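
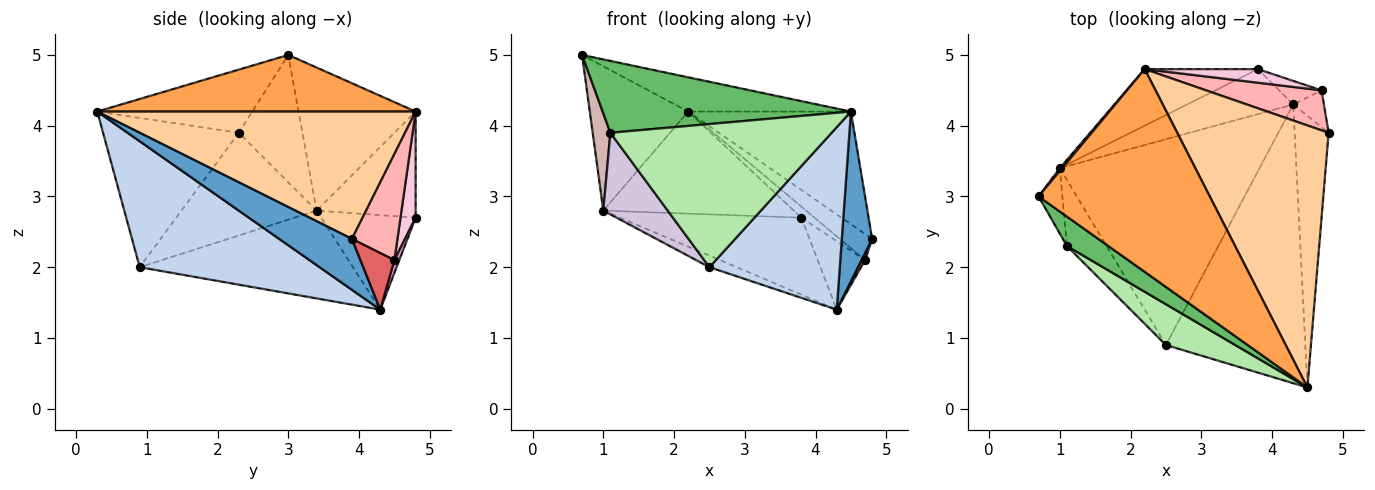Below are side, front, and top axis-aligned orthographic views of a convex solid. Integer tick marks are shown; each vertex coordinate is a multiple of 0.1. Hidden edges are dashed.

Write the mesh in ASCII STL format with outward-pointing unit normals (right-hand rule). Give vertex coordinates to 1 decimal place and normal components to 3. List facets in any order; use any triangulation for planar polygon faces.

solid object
 facet normal 0.786 -0.328 -0.524
  outer loop
   vertex 4.3 4.3 1.4
   vertex 4.8 3.9 2.4
   vertex 4.5 0.3 4.2
  endloop
 endfacet
 facet normal 0.603 -0.437 -0.667
  outer loop
   vertex 2.5 0.9 2.0
   vertex 4.3 4.3 1.4
   vertex 4.5 0.3 4.2
  endloop
 endfacet
 facet normal 0.310 0.158 0.937
  outer loop
   vertex 2.2 4.8 4.2
   vertex 0.7 3.0 5.0
   vertex 4.5 0.3 4.2
  endloop
 endfacet
 facet normal 0.611 0.313 0.727
  outer loop
   vertex 2.2 4.8 4.2
   vertex 4.5 0.3 4.2
   vertex 4.8 3.9 2.4
  endloop
 endfacet
 facet normal -0.500 -0.801 0.328
  outer loop
   vertex 1.1 2.3 3.9
   vertex 4.5 0.3 4.2
   vertex 0.7 3.0 5.0
  endloop
 endfacet
 facet normal -0.508 -0.828 0.236
  outer loop
   vertex 1.1 2.3 3.9
   vertex 2.5 0.9 2.0
   vertex 4.5 0.3 4.2
  endloop
 endfacet
 facet normal 0.876 -0.091 -0.474
  outer loop
   vertex 4.7 4.5 2.1
   vertex 4.8 3.9 2.4
   vertex 4.3 4.3 1.4
  endloop
 endfacet
 facet normal 0.610 0.433 0.664
  outer loop
   vertex 4.7 4.5 2.1
   vertex 2.2 4.8 4.2
   vertex 4.8 3.9 2.4
  endloop
 endfacet
 facet normal -0.402 0.051 -0.914
  outer loop
   vertex 1.0 3.4 2.8
   vertex 4.3 4.3 1.4
   vertex 2.5 0.9 2.0
  endloop
 endfacet
 facet normal -0.853 -0.406 -0.329
  outer loop
   vertex 1.0 3.4 2.8
   vertex 2.5 0.9 2.0
   vertex 1.1 2.3 3.9
  endloop
 endfacet
 facet normal -0.765 0.643 0.013
  outer loop
   vertex 1.0 3.4 2.8
   vertex 0.7 3.0 5.0
   vertex 2.2 4.8 4.2
  endloop
 endfacet
 facet normal -0.948 -0.263 -0.177
  outer loop
   vertex 1.0 3.4 2.8
   vertex 1.1 2.3 3.9
   vertex 0.7 3.0 5.0
  endloop
 endfacet
 facet normal 0.097 0.941 -0.324
  outer loop
   vertex 3.8 4.8 2.7
   vertex 4.7 4.5 2.1
   vertex 4.3 4.3 1.4
  endloop
 endfacet
 facet normal 0.588 0.510 0.628
  outer loop
   vertex 3.8 4.8 2.7
   vertex 2.2 4.8 4.2
   vertex 4.7 4.5 2.1
  endloop
 endfacet
 facet normal -0.410 0.787 -0.461
  outer loop
   vertex 3.8 4.8 2.7
   vertex 4.3 4.3 1.4
   vertex 1.0 3.4 2.8
  endloop
 endfacet
 facet normal -0.414 0.796 -0.441
  outer loop
   vertex 3.8 4.8 2.7
   vertex 1.0 3.4 2.8
   vertex 2.2 4.8 4.2
  endloop
 endfacet
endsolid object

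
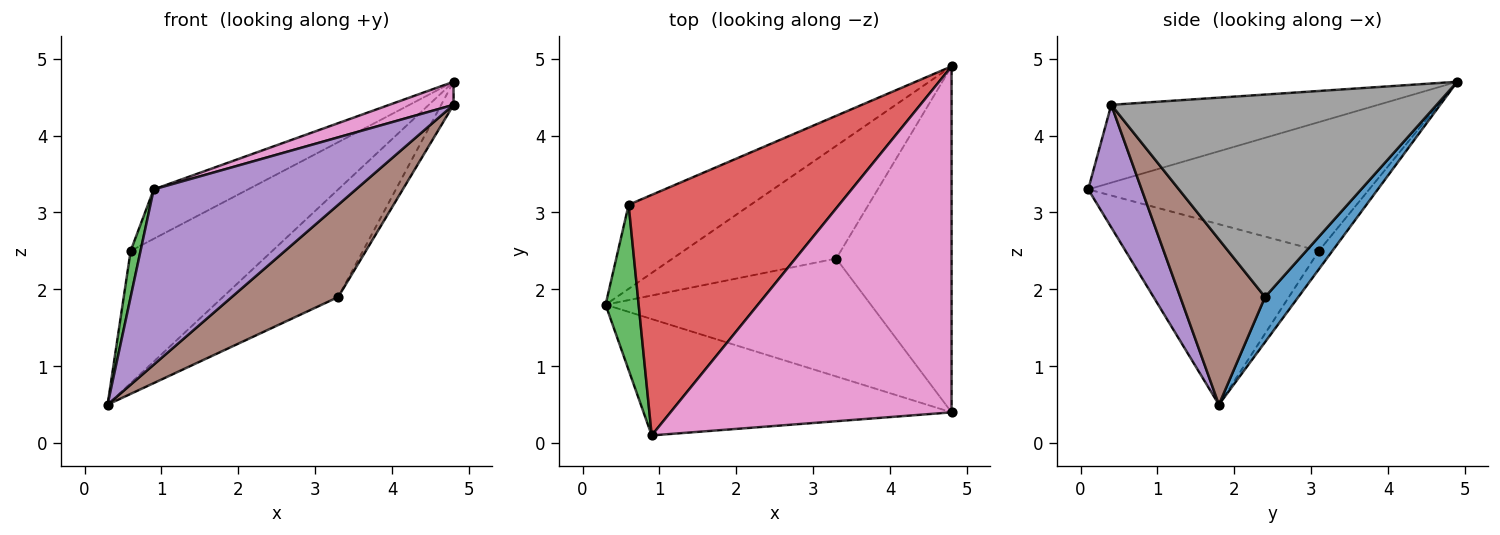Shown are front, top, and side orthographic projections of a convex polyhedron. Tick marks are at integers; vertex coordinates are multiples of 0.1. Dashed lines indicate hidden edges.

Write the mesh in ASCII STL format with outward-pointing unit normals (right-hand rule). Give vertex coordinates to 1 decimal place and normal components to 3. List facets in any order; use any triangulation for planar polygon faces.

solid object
 facet normal 0.196 0.677 -0.709
  outer loop
   vertex 3.3 2.4 1.9
   vertex 0.3 1.8 0.5
   vertex 4.8 4.9 4.7
  endloop
 endfacet
 facet normal -0.080 0.841 -0.535
  outer loop
   vertex 0.6 3.1 2.5
   vertex 4.8 4.9 4.7
   vertex 0.3 1.8 0.5
  endloop
 endfacet
 facet normal -0.982 -0.050 0.180
  outer loop
   vertex 0.6 3.1 2.5
   vertex 0.3 1.8 0.5
   vertex 0.9 0.1 3.3
  endloop
 endfacet
 facet normal -0.514 0.173 0.840
  outer loop
   vertex 0.6 3.1 2.5
   vertex 0.9 0.1 3.3
   vertex 4.8 4.9 4.7
  endloop
 endfacet
 facet normal 0.215 -0.814 -0.540
  outer loop
   vertex 4.8 0.4 4.4
   vertex 0.9 0.1 3.3
   vertex 0.3 1.8 0.5
  endloop
 endfacet
 facet normal 0.441 -0.553 -0.707
  outer loop
   vertex 4.8 0.4 4.4
   vertex 0.3 1.8 0.5
   vertex 3.3 2.4 1.9
  endloop
 endfacet
 facet normal -0.266 -0.064 0.962
  outer loop
   vertex 4.8 0.4 4.4
   vertex 4.8 4.9 4.7
   vertex 0.9 0.1 3.3
  endloop
 endfacet
 facet normal 0.868 0.033 -0.495
  outer loop
   vertex 4.8 0.4 4.4
   vertex 3.3 2.4 1.9
   vertex 4.8 4.9 4.7
  endloop
 endfacet
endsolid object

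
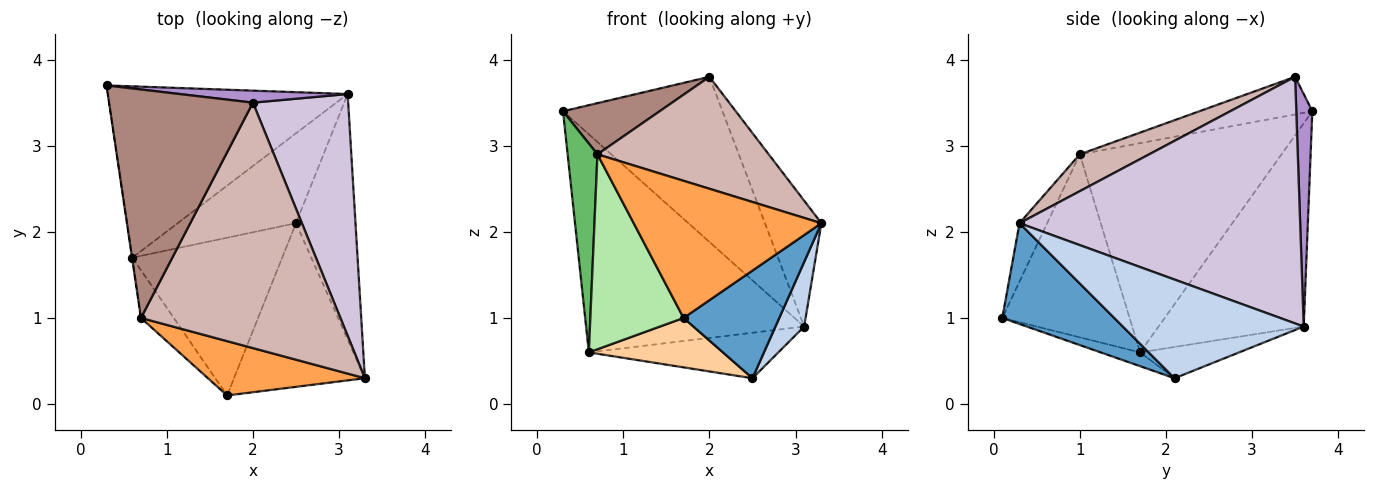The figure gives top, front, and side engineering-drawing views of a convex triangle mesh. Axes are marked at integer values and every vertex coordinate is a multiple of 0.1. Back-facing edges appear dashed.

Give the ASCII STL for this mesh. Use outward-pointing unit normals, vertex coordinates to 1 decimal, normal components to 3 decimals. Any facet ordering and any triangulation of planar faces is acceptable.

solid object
 facet normal 0.541 -0.462 -0.703
  outer loop
   vertex 2.5 2.1 0.3
   vertex 3.3 0.3 2.1
   vertex 1.7 0.1 1.0
  endloop
 endfacet
 facet normal 0.848 -0.135 -0.512
  outer loop
   vertex 3.1 3.6 0.9
   vertex 3.3 0.3 2.1
   vertex 2.5 2.1 0.3
  endloop
 endfacet
 facet normal -0.136 -0.921 0.365
  outer loop
   vertex 0.7 1.0 2.9
   vertex 1.7 0.1 1.0
   vertex 3.3 0.3 2.1
  endloop
 endfacet
 facet normal -0.087 -0.298 -0.951
  outer loop
   vertex 0.6 1.7 0.6
   vertex 2.5 2.1 0.3
   vertex 1.7 0.1 1.0
  endloop
 endfacet
 facet normal -0.989 -0.146 -0.002
  outer loop
   vertex 0.6 1.7 0.6
   vertex 0.7 1.0 2.9
   vertex 0.3 3.7 3.4
  endloop
 endfacet
 facet normal -0.798 -0.585 -0.143
  outer loop
   vertex 0.6 1.7 0.6
   vertex 1.7 0.1 1.0
   vertex 0.7 1.0 2.9
  endloop
 endfacet
 facet normal -0.464 0.697 -0.547
  outer loop
   vertex 0.6 1.7 0.6
   vertex 0.3 3.7 3.4
   vertex 3.1 3.6 0.9
  endloop
 endfacet
 facet normal -0.230 0.439 -0.869
  outer loop
   vertex 0.6 1.7 0.6
   vertex 3.1 3.6 0.9
   vertex 2.5 2.1 0.3
  endloop
 endfacet
 facet normal 0.100 0.992 0.072
  outer loop
   vertex 2.0 3.5 3.8
   vertex 3.1 3.6 0.9
   vertex 0.3 3.7 3.4
  endloop
 endfacet
 facet normal 0.917 0.184 0.354
  outer loop
   vertex 2.0 3.5 3.8
   vertex 3.3 0.3 2.1
   vertex 3.1 3.6 0.9
  endloop
 endfacet
 facet normal -0.247 -0.212 0.945
  outer loop
   vertex 2.0 3.5 3.8
   vertex 0.3 3.7 3.4
   vertex 0.7 1.0 2.9
  endloop
 endfacet
 facet normal 0.166 -0.409 0.897
  outer loop
   vertex 2.0 3.5 3.8
   vertex 0.7 1.0 2.9
   vertex 3.3 0.3 2.1
  endloop
 endfacet
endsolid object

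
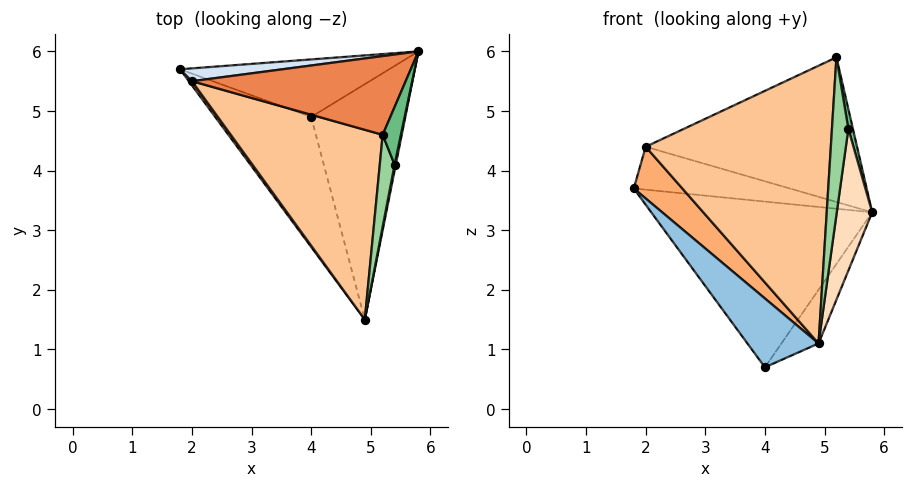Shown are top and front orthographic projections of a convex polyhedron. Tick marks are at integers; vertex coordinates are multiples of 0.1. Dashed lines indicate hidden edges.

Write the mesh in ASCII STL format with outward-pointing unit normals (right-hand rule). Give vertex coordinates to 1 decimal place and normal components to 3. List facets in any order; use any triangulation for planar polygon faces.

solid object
 facet normal -0.103 0.940 -0.326
  outer loop
   vertex 4.0 4.9 0.7
   vertex 1.8 5.7 3.7
   vertex 5.8 6.0 3.3
  endloop
 endfacet
 facet normal -0.809 -0.275 -0.520
  outer loop
   vertex 4.0 4.9 0.7
   vertex 4.9 1.5 1.1
   vertex 1.8 5.7 3.7
  endloop
 endfacet
 facet normal 0.786 0.137 -0.602
  outer loop
   vertex 4.0 4.9 0.7
   vertex 5.8 6.0 3.3
   vertex 4.9 1.5 1.1
  endloop
 endfacet
 facet normal -0.043 0.957 0.286
  outer loop
   vertex 2.0 5.5 4.4
   vertex 5.8 6.0 3.3
   vertex 1.8 5.7 3.7
  endloop
 endfacet
 facet normal 0.023 0.878 0.478
  outer loop
   vertex 2.0 5.5 4.4
   vertex 5.2 4.6 5.9
   vertex 5.8 6.0 3.3
  endloop
 endfacet
 facet normal -0.788 -0.613 0.050
  outer loop
   vertex 2.0 5.5 4.4
   vertex 1.8 5.7 3.7
   vertex 4.9 1.5 1.1
  endloop
 endfacet
 facet normal -0.445 -0.739 0.505
  outer loop
   vertex 2.0 5.5 4.4
   vertex 4.9 1.5 1.1
   vertex 5.2 4.6 5.9
  endloop
 endfacet
 facet normal 0.980 -0.200 0.008
  outer loop
   vertex 5.4 4.1 4.7
   vertex 4.9 1.5 1.1
   vertex 5.8 6.0 3.3
  endloop
 endfacet
 facet normal 0.979 -0.066 0.191
  outer loop
   vertex 5.4 4.1 4.7
   vertex 5.8 6.0 3.3
   vertex 5.2 4.6 5.9
  endloop
 endfacet
 facet normal 0.654 -0.654 0.381
  outer loop
   vertex 5.4 4.1 4.7
   vertex 5.2 4.6 5.9
   vertex 4.9 1.5 1.1
  endloop
 endfacet
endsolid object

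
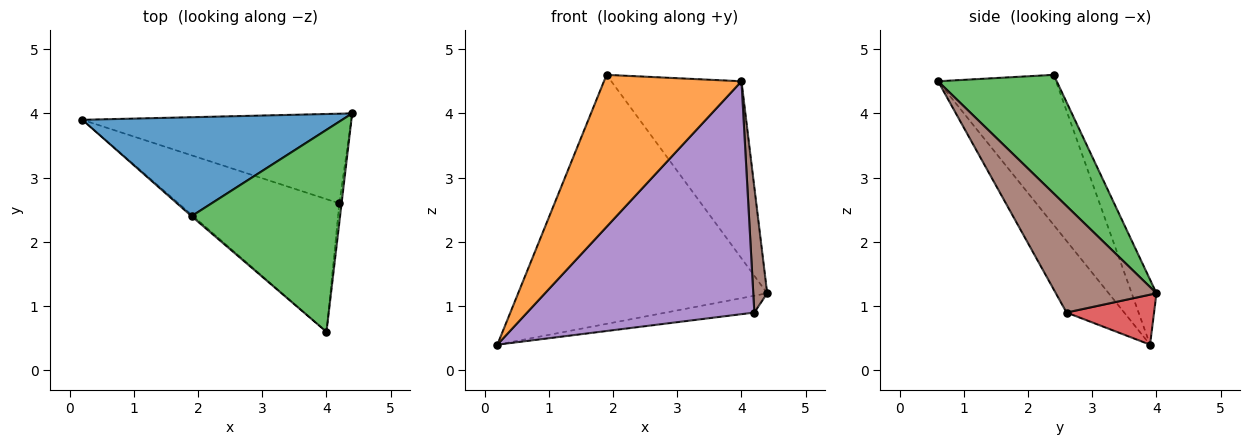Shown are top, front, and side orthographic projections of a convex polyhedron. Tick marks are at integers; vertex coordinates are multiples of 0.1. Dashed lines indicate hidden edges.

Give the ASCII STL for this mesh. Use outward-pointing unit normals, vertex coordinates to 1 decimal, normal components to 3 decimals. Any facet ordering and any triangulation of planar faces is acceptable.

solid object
 facet normal -0.092 0.925 0.368
  outer loop
   vertex 1.9 2.4 4.6
   vertex 4.4 4.0 1.2
   vertex 0.2 3.9 0.4
  endloop
 endfacet
 facet normal -0.651 -0.759 -0.008
  outer loop
   vertex 1.9 2.4 4.6
   vertex 0.2 3.9 0.4
   vertex 4.0 0.6 4.5
  endloop
 endfacet
 facet normal 0.515 0.565 0.645
  outer loop
   vertex 1.9 2.4 4.6
   vertex 4.0 0.6 4.5
   vertex 4.4 4.0 1.2
  endloop
 endfacet
 facet normal 0.180 0.181 -0.967
  outer loop
   vertex 4.2 2.6 0.9
   vertex 0.2 3.9 0.4
   vertex 4.4 4.0 1.2
  endloop
 endfacet
 facet normal -0.215 -0.849 -0.483
  outer loop
   vertex 4.2 2.6 0.9
   vertex 4.0 0.6 4.5
   vertex 0.2 3.9 0.4
  endloop
 endfacet
 facet normal 0.990 -0.137 -0.021
  outer loop
   vertex 4.2 2.6 0.9
   vertex 4.4 4.0 1.2
   vertex 4.0 0.6 4.5
  endloop
 endfacet
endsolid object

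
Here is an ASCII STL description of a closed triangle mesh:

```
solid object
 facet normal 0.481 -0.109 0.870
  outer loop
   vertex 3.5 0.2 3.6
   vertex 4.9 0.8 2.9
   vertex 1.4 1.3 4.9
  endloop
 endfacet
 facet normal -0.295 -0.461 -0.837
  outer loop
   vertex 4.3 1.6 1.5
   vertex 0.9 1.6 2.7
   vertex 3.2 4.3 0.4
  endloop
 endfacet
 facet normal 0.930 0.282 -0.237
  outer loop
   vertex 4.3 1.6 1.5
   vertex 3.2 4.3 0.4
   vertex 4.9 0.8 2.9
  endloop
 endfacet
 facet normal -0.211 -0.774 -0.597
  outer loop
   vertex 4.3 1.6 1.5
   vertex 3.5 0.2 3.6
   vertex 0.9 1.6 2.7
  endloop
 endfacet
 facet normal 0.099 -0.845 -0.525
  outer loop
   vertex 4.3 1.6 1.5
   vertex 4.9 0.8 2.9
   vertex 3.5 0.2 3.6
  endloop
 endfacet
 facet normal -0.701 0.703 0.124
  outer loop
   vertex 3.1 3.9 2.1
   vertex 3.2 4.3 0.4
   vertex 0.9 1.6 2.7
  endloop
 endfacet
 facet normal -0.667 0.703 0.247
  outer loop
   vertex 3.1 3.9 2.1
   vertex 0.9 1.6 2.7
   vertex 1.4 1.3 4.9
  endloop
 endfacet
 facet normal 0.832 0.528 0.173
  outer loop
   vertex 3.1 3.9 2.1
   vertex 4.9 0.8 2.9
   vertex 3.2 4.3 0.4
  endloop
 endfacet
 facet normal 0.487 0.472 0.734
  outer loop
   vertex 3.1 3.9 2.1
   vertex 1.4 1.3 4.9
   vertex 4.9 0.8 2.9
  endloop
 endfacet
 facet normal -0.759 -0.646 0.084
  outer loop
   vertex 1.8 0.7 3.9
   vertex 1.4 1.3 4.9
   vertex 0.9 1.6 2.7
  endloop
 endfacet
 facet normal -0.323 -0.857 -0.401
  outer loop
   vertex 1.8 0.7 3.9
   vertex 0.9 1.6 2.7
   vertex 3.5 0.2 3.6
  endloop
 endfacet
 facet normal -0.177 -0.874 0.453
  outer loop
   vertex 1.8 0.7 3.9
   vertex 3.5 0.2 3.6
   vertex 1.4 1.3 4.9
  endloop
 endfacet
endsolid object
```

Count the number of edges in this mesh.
18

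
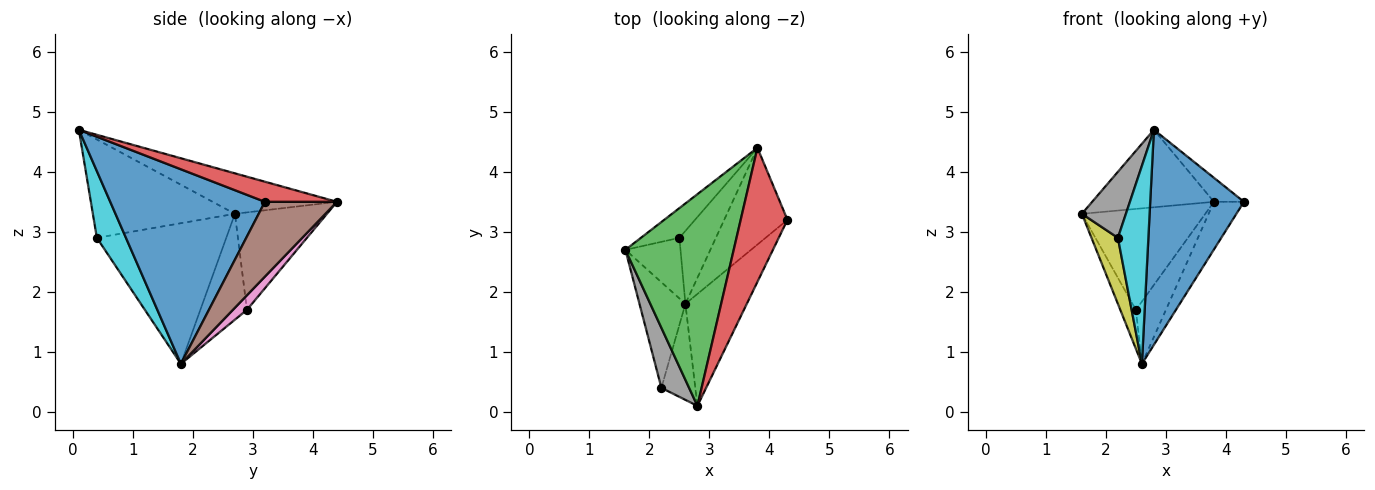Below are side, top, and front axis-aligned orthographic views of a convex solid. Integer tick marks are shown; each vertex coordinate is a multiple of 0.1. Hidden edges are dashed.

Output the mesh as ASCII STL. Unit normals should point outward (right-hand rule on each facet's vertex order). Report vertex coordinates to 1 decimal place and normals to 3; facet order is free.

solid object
 facet normal 0.826 -0.500 -0.260
  outer loop
   vertex 2.6 1.8 0.8
   vertex 4.3 3.2 3.5
   vertex 2.8 0.1 4.7
  endloop
 endfacet
 facet normal -0.850 0.285 -0.443
  outer loop
   vertex 2.5 2.9 1.7
   vertex 2.6 1.8 0.8
   vertex 1.6 2.7 3.3
  endloop
 endfacet
 facet normal -0.331 0.324 0.886
  outer loop
   vertex 3.8 4.4 3.5
   vertex 1.6 2.7 3.3
   vertex 2.8 0.1 4.7
  endloop
 endfacet
 facet normal 0.390 0.162 0.907
  outer loop
   vertex 3.8 4.4 3.5
   vertex 2.8 0.1 4.7
   vertex 4.3 3.2 3.5
  endloop
 endfacet
 facet normal -0.582 0.780 -0.230
  outer loop
   vertex 3.8 4.4 3.5
   vertex 2.5 2.9 1.7
   vertex 1.6 2.7 3.3
  endloop
 endfacet
 facet normal 0.728 0.303 -0.615
  outer loop
   vertex 3.8 4.4 3.5
   vertex 4.3 3.2 3.5
   vertex 2.6 1.8 0.8
  endloop
 endfacet
 facet normal 0.290 0.622 -0.728
  outer loop
   vertex 3.8 4.4 3.5
   vertex 2.6 1.8 0.8
   vertex 2.5 2.9 1.7
  endloop
 endfacet
 facet normal -0.922 -0.286 0.260
  outer loop
   vertex 2.2 0.4 2.9
   vertex 2.8 0.1 4.7
   vertex 1.6 2.7 3.3
  endloop
 endfacet
 facet normal -0.933 -0.190 -0.305
  outer loop
   vertex 2.2 0.4 2.9
   vertex 1.6 2.7 3.3
   vertex 2.6 1.8 0.8
  endloop
 endfacet
 facet normal 0.652 -0.683 -0.331
  outer loop
   vertex 2.2 0.4 2.9
   vertex 2.6 1.8 0.8
   vertex 2.8 0.1 4.7
  endloop
 endfacet
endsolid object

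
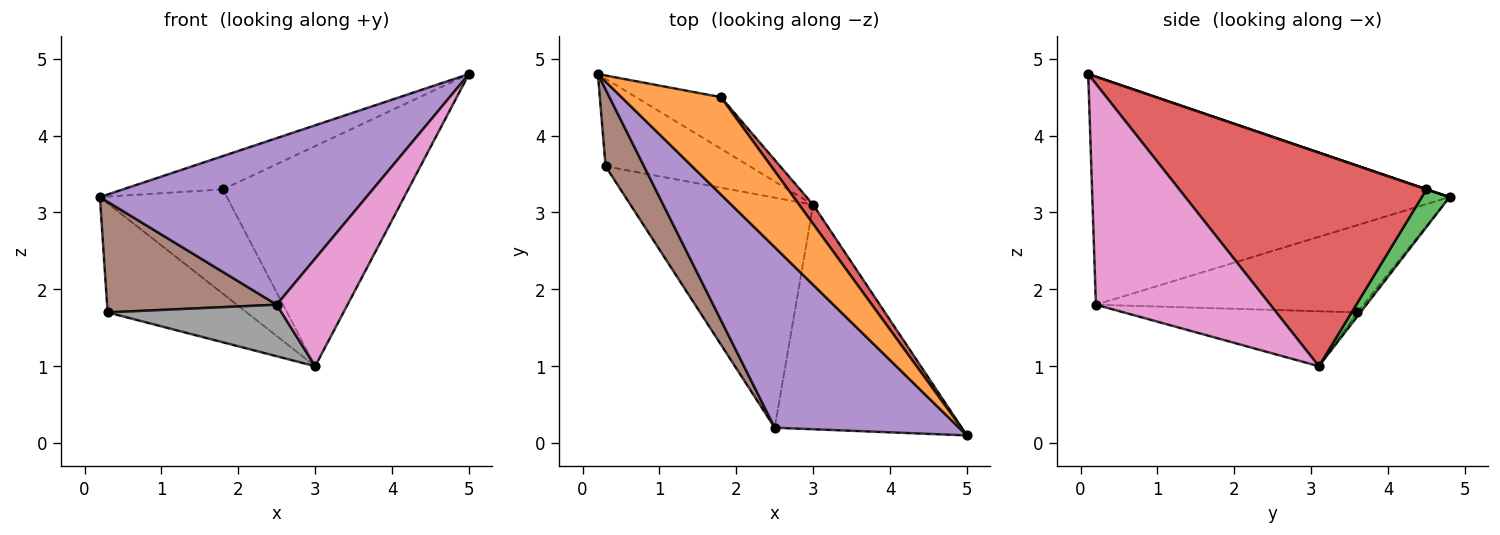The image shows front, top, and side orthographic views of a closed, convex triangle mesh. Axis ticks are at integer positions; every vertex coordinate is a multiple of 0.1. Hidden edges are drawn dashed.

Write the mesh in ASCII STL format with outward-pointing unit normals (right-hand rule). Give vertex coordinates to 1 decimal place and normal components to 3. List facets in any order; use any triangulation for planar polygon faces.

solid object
 facet normal -0.018 0.780 -0.625
  outer loop
   vertex 0.3 3.6 1.7
   vertex 0.2 4.8 3.2
   vertex 3.0 3.1 1.0
  endloop
 endfacet
 facet normal 0.002 0.324 0.946
  outer loop
   vertex 1.8 4.5 3.3
   vertex 0.2 4.8 3.2
   vertex 5.0 0.1 4.8
  endloop
 endfacet
 facet normal 0.192 0.880 -0.435
  outer loop
   vertex 1.8 4.5 3.3
   vertex 3.0 3.1 1.0
   vertex 0.2 4.8 3.2
  endloop
 endfacet
 facet normal 0.799 0.599 0.052
  outer loop
   vertex 1.8 4.5 3.3
   vertex 5.0 0.1 4.8
   vertex 3.0 3.1 1.0
  endloop
 endfacet
 facet normal -0.673 -0.502 0.544
  outer loop
   vertex 2.5 0.2 1.8
   vertex 5.0 0.1 4.8
   vertex 0.2 4.8 3.2
  endloop
 endfacet
 facet normal -0.792 -0.502 0.349
  outer loop
   vertex 2.5 0.2 1.8
   vertex 0.2 4.8 3.2
   vertex 0.3 3.6 1.7
  endloop
 endfacet
 facet normal 0.729 -0.296 -0.617
  outer loop
   vertex 2.5 0.2 1.8
   vertex 3.0 3.1 1.0
   vertex 5.0 0.1 4.8
  endloop
 endfacet
 facet normal -0.282 -0.210 -0.936
  outer loop
   vertex 2.5 0.2 1.8
   vertex 0.3 3.6 1.7
   vertex 3.0 3.1 1.0
  endloop
 endfacet
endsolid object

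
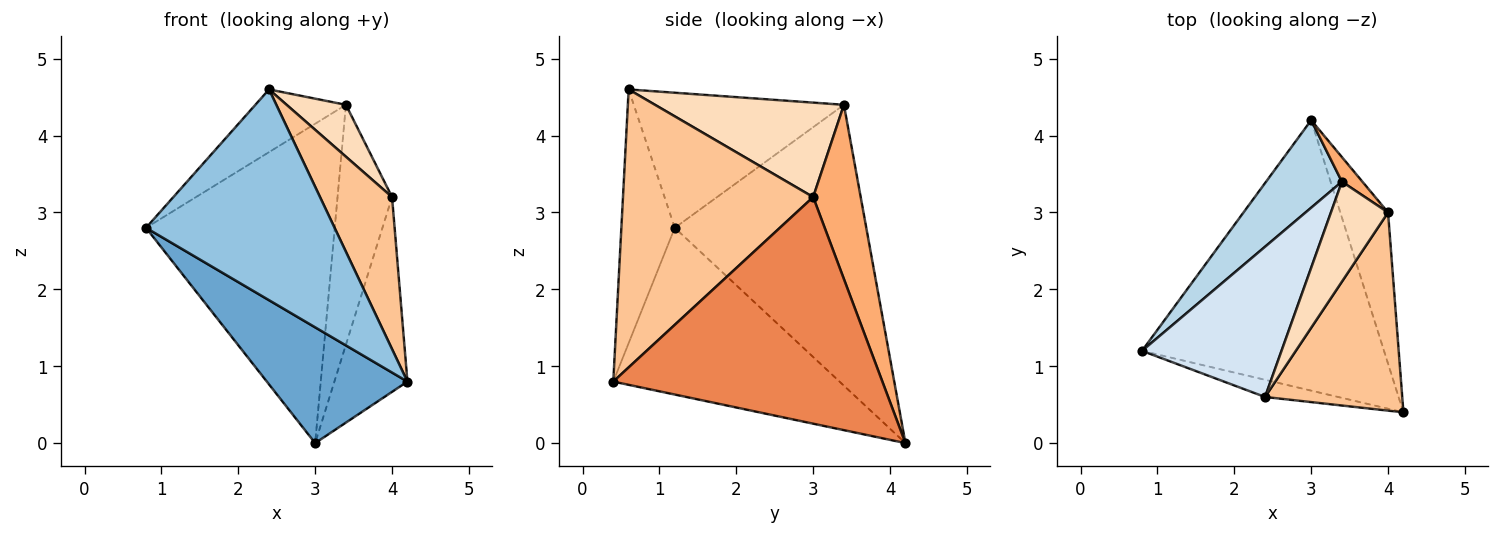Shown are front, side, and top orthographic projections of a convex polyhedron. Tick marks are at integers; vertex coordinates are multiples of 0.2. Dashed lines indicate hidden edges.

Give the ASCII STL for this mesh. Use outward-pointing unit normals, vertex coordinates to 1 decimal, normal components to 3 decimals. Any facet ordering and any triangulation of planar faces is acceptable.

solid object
 facet normal -0.535 -0.332 -0.777
  outer loop
   vertex 3.0 4.2 0.0
   vertex 4.2 0.4 0.8
   vertex 0.8 1.2 2.8
  endloop
 endfacet
 facet normal -0.272 -0.959 -0.078
  outer loop
   vertex 2.4 0.6 4.6
   vertex 0.8 1.2 2.8
   vertex 4.2 0.4 0.8
  endloop
 endfacet
 facet normal -0.699 0.689 0.189
  outer loop
   vertex 3.4 3.4 4.4
   vertex 3.0 4.2 0.0
   vertex 0.8 1.2 2.8
  endloop
 endfacet
 facet normal -0.666 0.287 0.688
  outer loop
   vertex 3.4 3.4 4.4
   vertex 0.8 1.2 2.8
   vertex 2.4 0.6 4.6
  endloop
 endfacet
 facet normal 0.946 0.257 -0.199
  outer loop
   vertex 4.0 3.0 3.2
   vertex 4.2 0.4 0.8
   vertex 3.0 4.2 0.0
  endloop
 endfacet
 facet normal 0.655 0.752 0.077
  outer loop
   vertex 4.0 3.0 3.2
   vertex 3.0 4.2 0.0
   vertex 3.4 3.4 4.4
  endloop
 endfacet
 facet normal 0.849 -0.322 0.419
  outer loop
   vertex 4.0 3.0 3.2
   vertex 2.4 0.6 4.6
   vertex 4.2 0.4 0.8
  endloop
 endfacet
 facet normal 0.826 -0.259 0.500
  outer loop
   vertex 4.0 3.0 3.2
   vertex 3.4 3.4 4.4
   vertex 2.4 0.6 4.6
  endloop
 endfacet
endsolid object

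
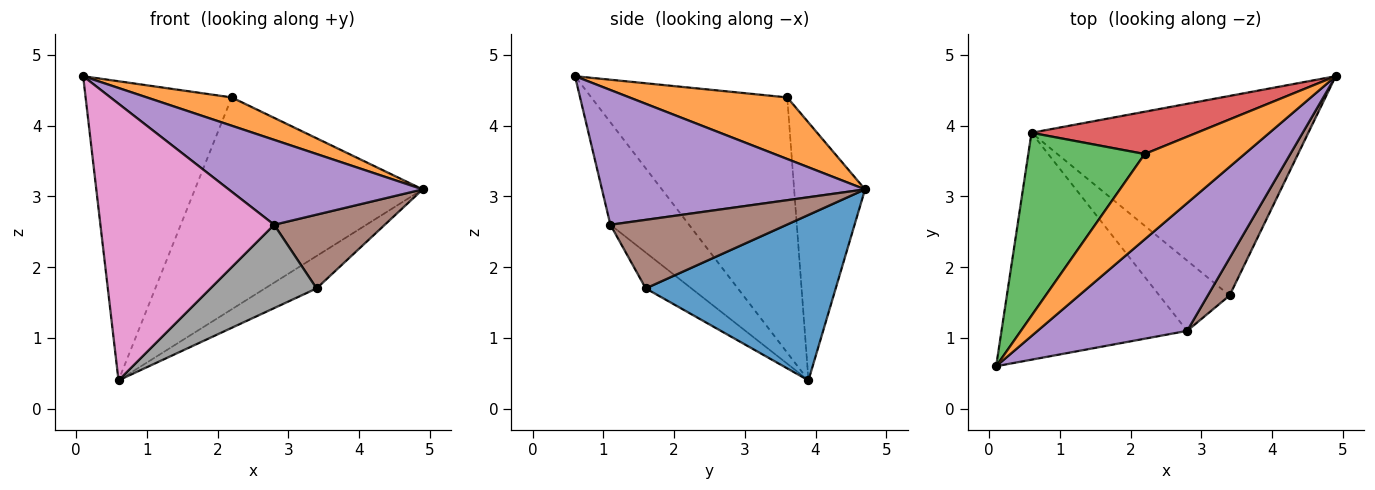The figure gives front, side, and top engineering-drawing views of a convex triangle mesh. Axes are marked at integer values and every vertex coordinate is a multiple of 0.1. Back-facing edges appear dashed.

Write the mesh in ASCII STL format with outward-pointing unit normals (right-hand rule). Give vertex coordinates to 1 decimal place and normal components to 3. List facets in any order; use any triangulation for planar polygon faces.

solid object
 facet normal 0.508 0.138 -0.850
  outer loop
   vertex 3.4 1.6 1.7
   vertex 0.6 3.9 0.4
   vertex 4.9 4.7 3.1
  endloop
 endfacet
 facet normal 0.505 -0.272 0.819
  outer loop
   vertex 2.2 3.6 4.4
   vertex 0.1 0.6 4.7
   vertex 4.9 4.7 3.1
  endloop
 endfacet
 facet normal -0.753 0.561 0.343
  outer loop
   vertex 2.2 3.6 4.4
   vertex 0.6 3.9 0.4
   vertex 0.1 0.6 4.7
  endloop
 endfacet
 facet normal -0.292 0.938 0.187
  outer loop
   vertex 2.2 3.6 4.4
   vertex 4.9 4.7 3.1
   vertex 0.6 3.9 0.4
  endloop
 endfacet
 facet normal 0.600 -0.443 0.666
  outer loop
   vertex 2.8 1.1 2.6
   vertex 4.9 4.7 3.1
   vertex 0.1 0.6 4.7
  endloop
 endfacet
 facet normal 0.818 -0.513 0.260
  outer loop
   vertex 2.8 1.1 2.6
   vertex 3.4 1.6 1.7
   vertex 4.9 4.7 3.1
  endloop
 endfacet
 facet normal -0.330 -0.730 -0.599
  outer loop
   vertex 2.8 1.1 2.6
   vertex 0.1 0.6 4.7
   vertex 0.6 3.9 0.4
  endloop
 endfacet
 facet normal -0.313 -0.726 -0.612
  outer loop
   vertex 2.8 1.1 2.6
   vertex 0.6 3.9 0.4
   vertex 3.4 1.6 1.7
  endloop
 endfacet
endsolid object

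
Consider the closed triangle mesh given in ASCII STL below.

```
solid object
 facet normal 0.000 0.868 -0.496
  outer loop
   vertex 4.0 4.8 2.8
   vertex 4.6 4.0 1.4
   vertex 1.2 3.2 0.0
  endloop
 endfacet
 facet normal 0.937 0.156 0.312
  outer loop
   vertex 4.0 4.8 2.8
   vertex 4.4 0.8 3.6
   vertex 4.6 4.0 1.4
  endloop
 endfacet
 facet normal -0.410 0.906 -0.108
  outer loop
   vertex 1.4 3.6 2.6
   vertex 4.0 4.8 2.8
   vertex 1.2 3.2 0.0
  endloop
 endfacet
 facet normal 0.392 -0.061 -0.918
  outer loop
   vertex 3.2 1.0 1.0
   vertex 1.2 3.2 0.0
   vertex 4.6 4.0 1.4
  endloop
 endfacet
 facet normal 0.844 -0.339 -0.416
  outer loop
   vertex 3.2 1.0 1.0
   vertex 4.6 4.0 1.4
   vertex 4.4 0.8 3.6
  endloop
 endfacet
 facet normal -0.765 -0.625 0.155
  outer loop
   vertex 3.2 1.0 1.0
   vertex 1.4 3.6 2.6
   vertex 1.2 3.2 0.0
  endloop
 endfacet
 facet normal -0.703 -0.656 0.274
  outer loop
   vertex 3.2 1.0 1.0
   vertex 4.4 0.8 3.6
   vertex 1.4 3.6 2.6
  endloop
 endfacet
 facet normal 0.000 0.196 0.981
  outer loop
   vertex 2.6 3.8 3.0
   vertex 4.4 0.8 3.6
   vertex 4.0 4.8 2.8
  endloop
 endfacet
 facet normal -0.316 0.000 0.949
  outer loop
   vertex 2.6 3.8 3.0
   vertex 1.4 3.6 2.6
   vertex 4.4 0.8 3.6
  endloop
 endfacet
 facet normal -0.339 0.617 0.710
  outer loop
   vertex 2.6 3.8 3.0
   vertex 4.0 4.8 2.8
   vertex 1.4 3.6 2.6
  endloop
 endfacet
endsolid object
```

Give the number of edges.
15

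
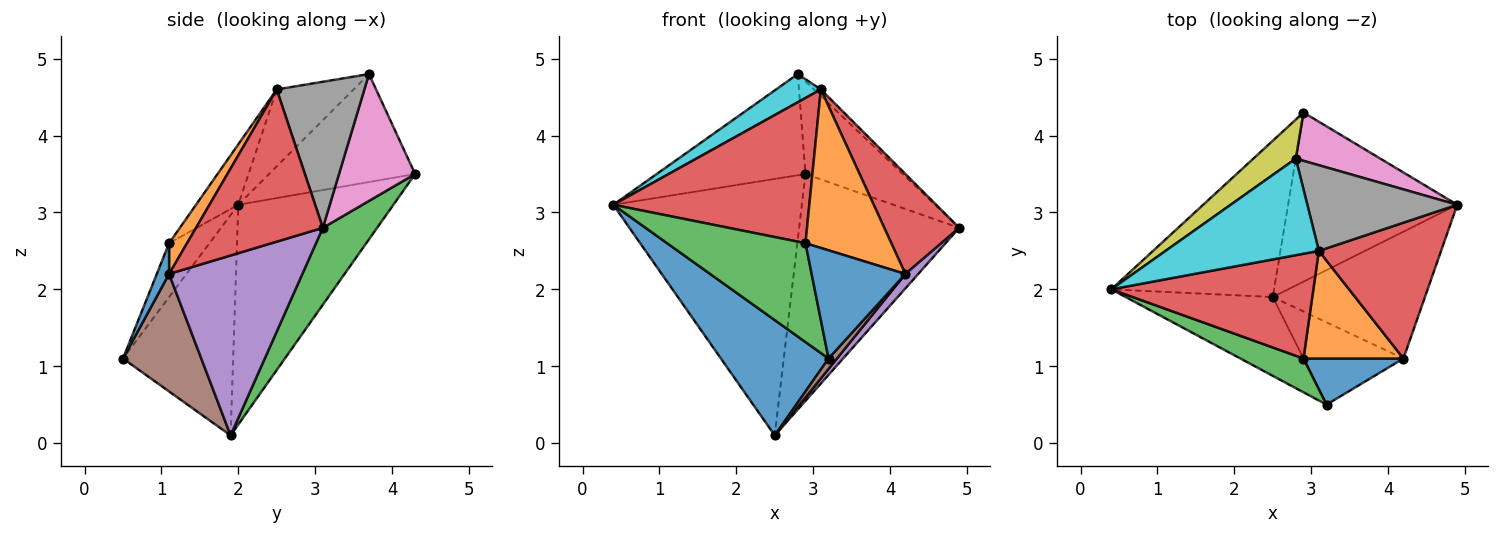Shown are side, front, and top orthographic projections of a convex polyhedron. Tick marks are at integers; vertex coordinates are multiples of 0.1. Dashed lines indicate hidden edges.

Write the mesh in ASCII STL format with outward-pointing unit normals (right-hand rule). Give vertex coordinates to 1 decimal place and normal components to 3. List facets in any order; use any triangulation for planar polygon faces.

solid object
 facet normal -0.646 -0.631 -0.431
  outer loop
   vertex 2.5 1.9 0.1
   vertex 3.2 0.5 1.1
   vertex 0.4 2.0 3.1
  endloop
 endfacet
 facet normal -0.575 0.699 -0.426
  outer loop
   vertex 2.9 4.3 3.5
   vertex 2.5 1.9 0.1
   vertex 0.4 2.0 3.1
  endloop
 endfacet
 facet normal 0.262 0.774 -0.577
  outer loop
   vertex 2.9 4.3 3.5
   vertex 4.9 3.1 2.8
   vertex 2.5 1.9 0.1
  endloop
 endfacet
 facet normal 0.708 -0.418 0.569
  outer loop
   vertex 4.2 1.1 2.2
   vertex 4.9 3.1 2.8
   vertex 3.1 2.5 4.6
  endloop
 endfacet
 facet normal 0.761 -0.073 -0.644
  outer loop
   vertex 4.2 1.1 2.2
   vertex 2.5 1.9 0.1
   vertex 4.9 3.1 2.8
  endloop
 endfacet
 facet normal 0.759 -0.082 -0.646
  outer loop
   vertex 4.2 1.1 2.2
   vertex 3.2 0.5 1.1
   vertex 2.5 1.9 0.1
  endloop
 endfacet
 facet normal 0.570 0.728 0.380
  outer loop
   vertex 2.8 3.7 4.8
   vertex 4.9 3.1 2.8
   vertex 2.9 4.3 3.5
  endloop
 endfacet
 facet normal 0.697 0.055 0.715
  outer loop
   vertex 2.8 3.7 4.8
   vertex 3.1 2.5 4.6
   vertex 4.9 3.1 2.8
  endloop
 endfacet
 facet normal -0.675 0.688 0.266
  outer loop
   vertex 2.8 3.7 4.8
   vertex 2.9 4.3 3.5
   vertex 0.4 2.0 3.1
  endloop
 endfacet
 facet normal -0.434 -0.253 0.865
  outer loop
   vertex 2.8 3.7 4.8
   vertex 0.4 2.0 3.1
   vertex 3.1 2.5 4.6
  endloop
 endfacet
 facet normal 0.120 -0.913 0.389
  outer loop
   vertex 2.9 1.1 2.6
   vertex 3.2 0.5 1.1
   vertex 4.2 1.1 2.2
  endloop
 endfacet
 facet normal 0.170 -0.815 0.554
  outer loop
   vertex 2.9 1.1 2.6
   vertex 4.2 1.1 2.2
   vertex 3.1 2.5 4.6
  endloop
 endfacet
 facet normal -0.266 -0.912 0.312
  outer loop
   vertex 2.9 1.1 2.6
   vertex 0.4 2.0 3.1
   vertex 3.2 0.5 1.1
  endloop
 endfacet
 facet normal -0.172 -0.799 0.576
  outer loop
   vertex 2.9 1.1 2.6
   vertex 3.1 2.5 4.6
   vertex 0.4 2.0 3.1
  endloop
 endfacet
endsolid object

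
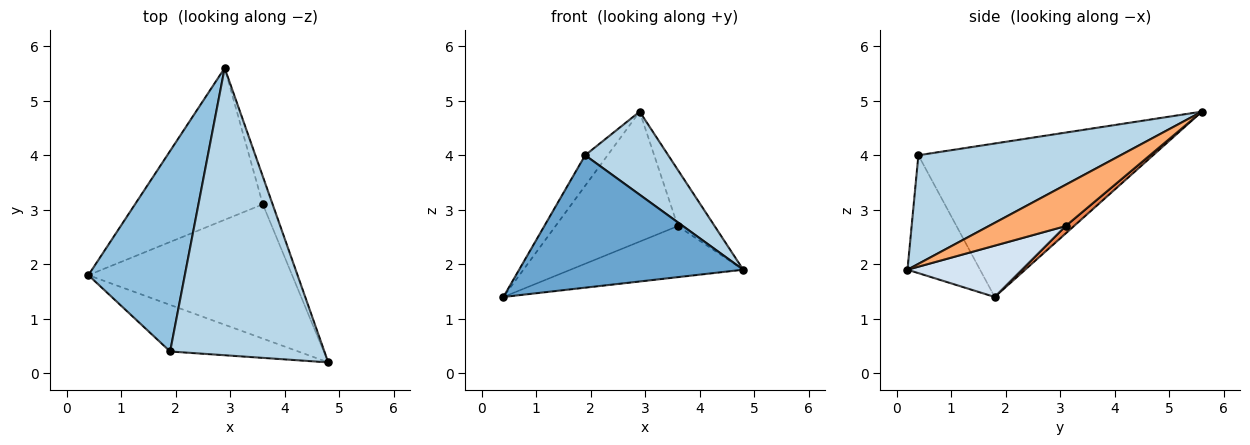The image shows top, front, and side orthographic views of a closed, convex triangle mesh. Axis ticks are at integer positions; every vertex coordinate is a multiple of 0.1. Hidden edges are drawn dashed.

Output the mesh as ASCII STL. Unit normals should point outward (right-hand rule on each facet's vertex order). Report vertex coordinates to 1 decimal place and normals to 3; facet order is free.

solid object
 facet normal -0.292 -0.902 -0.317
  outer loop
   vertex 1.9 0.4 4.0
   vertex 0.4 1.8 1.4
   vertex 4.8 0.2 1.9
  endloop
 endfacet
 facet normal -0.844 0.081 0.530
  outer loop
   vertex 1.9 0.4 4.0
   vertex 2.9 5.6 4.8
   vertex 0.4 1.8 1.4
  endloop
 endfacet
 facet normal 0.560 -0.230 0.796
  outer loop
   vertex 1.9 0.4 4.0
   vertex 4.8 0.2 1.9
   vertex 2.9 5.6 4.8
  endloop
 endfacet
 facet normal 0.229 0.346 -0.910
  outer loop
   vertex 3.6 3.1 2.7
   vertex 4.8 0.2 1.9
   vertex 0.4 1.8 1.4
  endloop
 endfacet
 facet normal 0.044 0.650 -0.759
  outer loop
   vertex 3.6 3.1 2.7
   vertex 0.4 1.8 1.4
   vertex 2.9 5.6 4.8
  endloop
 endfacet
 facet normal 0.882 0.423 -0.209
  outer loop
   vertex 3.6 3.1 2.7
   vertex 2.9 5.6 4.8
   vertex 4.8 0.2 1.9
  endloop
 endfacet
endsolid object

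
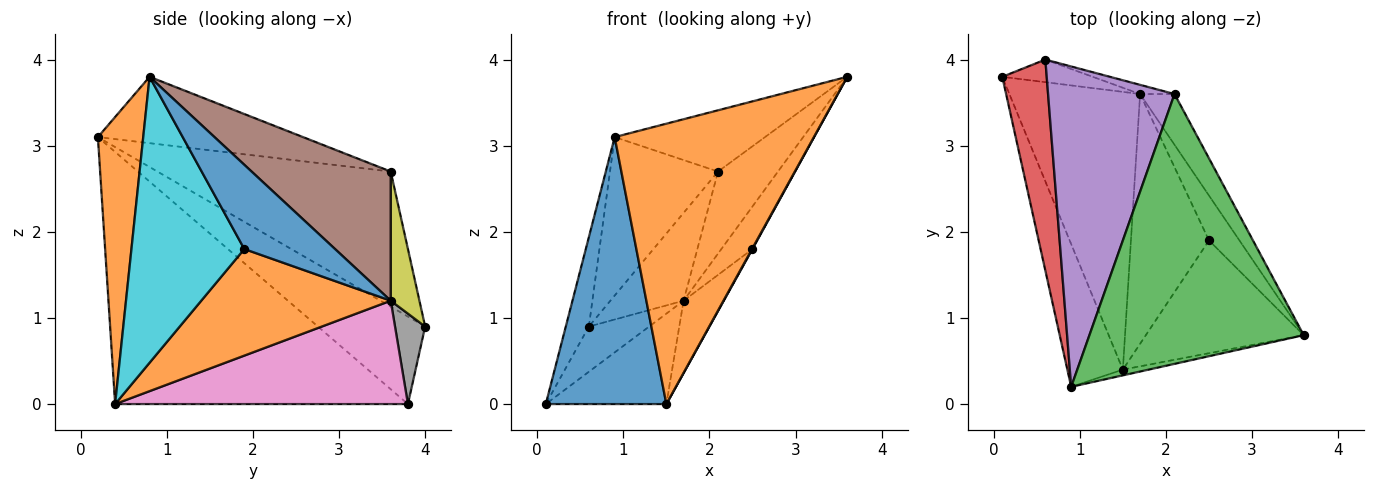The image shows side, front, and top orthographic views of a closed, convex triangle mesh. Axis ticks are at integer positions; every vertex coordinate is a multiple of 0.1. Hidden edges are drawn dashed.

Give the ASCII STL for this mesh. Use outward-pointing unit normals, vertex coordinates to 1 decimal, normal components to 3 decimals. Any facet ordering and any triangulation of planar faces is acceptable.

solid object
 facet normal -0.906 -0.373 -0.199
  outer loop
   vertex 1.5 0.4 0.0
   vertex 0.9 0.2 3.1
   vertex 0.1 3.8 0.0
  endloop
 endfacet
 facet normal 0.222 -0.975 -0.020
  outer loop
   vertex 1.5 0.4 0.0
   vertex 3.6 0.8 3.8
   vertex 0.9 0.2 3.1
  endloop
 endfacet
 facet normal -0.289 0.212 0.934
  outer loop
   vertex 2.1 3.6 2.7
   vertex 0.9 0.2 3.1
   vertex 3.6 0.8 3.8
  endloop
 endfacet
 facet normal -0.876 0.188 0.445
  outer loop
   vertex 0.6 4.0 0.9
   vertex 0.1 3.8 0.0
   vertex 0.9 0.2 3.1
  endloop
 endfacet
 facet normal -0.692 0.320 0.647
  outer loop
   vertex 0.6 4.0 0.9
   vertex 0.9 0.2 3.1
   vertex 2.1 3.6 2.7
  endloop
 endfacet
 facet normal 0.892 0.384 -0.238
  outer loop
   vertex 1.7 3.6 1.2
   vertex 2.1 3.6 2.7
   vertex 3.6 0.8 3.8
  endloop
 endfacet
 facet normal 0.601 0.247 -0.760
  outer loop
   vertex 1.7 3.6 1.2
   vertex 1.5 0.4 0.0
   vertex 0.1 3.8 0.0
  endloop
 endfacet
 facet normal 0.408 0.816 -0.408
  outer loop
   vertex 1.7 3.6 1.2
   vertex 0.1 3.8 0.0
   vertex 0.6 4.0 0.9
  endloop
 endfacet
 facet normal 0.363 0.927 -0.097
  outer loop
   vertex 1.7 3.6 1.2
   vertex 0.6 4.0 0.9
   vertex 2.1 3.6 2.7
  endloop
 endfacet
 facet normal 0.875 -0.004 -0.483
  outer loop
   vertex 2.5 1.9 1.8
   vertex 3.6 0.8 3.8
   vertex 1.5 0.4 0.0
  endloop
 endfacet
 facet normal 0.895 0.307 -0.323
  outer loop
   vertex 2.5 1.9 1.8
   vertex 1.7 3.6 1.2
   vertex 3.6 0.8 3.8
  endloop
 endfacet
 facet normal 0.795 0.169 -0.582
  outer loop
   vertex 2.5 1.9 1.8
   vertex 1.5 0.4 0.0
   vertex 1.7 3.6 1.2
  endloop
 endfacet
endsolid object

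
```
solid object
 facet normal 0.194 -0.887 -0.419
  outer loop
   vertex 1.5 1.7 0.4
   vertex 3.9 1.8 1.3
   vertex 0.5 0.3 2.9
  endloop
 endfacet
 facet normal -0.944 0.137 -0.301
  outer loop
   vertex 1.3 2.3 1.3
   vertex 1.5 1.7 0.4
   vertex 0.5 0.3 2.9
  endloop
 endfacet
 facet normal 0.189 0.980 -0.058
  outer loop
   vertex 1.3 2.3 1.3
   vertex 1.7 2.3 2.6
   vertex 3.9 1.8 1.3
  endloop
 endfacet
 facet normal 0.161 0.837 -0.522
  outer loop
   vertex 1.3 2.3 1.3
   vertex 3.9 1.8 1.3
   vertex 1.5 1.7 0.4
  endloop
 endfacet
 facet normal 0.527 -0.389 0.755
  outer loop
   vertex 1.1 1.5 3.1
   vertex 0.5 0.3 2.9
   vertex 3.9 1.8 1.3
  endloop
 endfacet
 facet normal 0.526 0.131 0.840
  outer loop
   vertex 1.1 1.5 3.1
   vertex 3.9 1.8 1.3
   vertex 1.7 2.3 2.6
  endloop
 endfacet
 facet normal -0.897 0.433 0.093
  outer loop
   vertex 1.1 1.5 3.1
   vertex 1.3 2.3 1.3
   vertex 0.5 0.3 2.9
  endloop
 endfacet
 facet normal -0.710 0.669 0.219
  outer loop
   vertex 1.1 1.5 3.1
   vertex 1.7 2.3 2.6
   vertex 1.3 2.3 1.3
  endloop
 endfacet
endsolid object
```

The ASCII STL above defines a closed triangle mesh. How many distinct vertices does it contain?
6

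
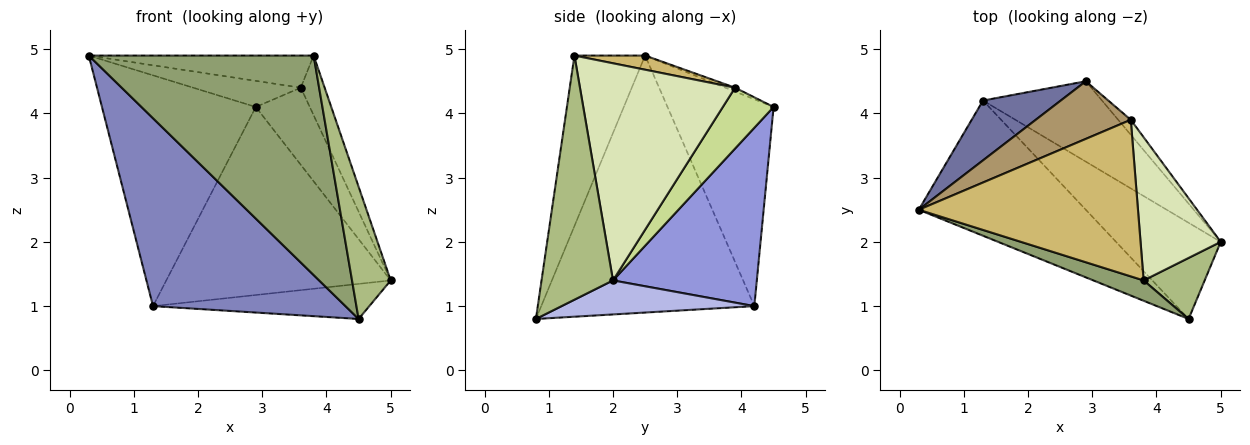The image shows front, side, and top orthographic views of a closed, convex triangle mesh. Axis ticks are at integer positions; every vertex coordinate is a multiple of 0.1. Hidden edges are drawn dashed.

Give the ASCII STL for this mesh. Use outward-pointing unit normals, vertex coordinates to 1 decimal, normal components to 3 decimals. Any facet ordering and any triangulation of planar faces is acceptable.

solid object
 facet normal -0.555 0.805 0.209
  outer loop
   vertex 1.3 4.2 1.0
   vertex 0.3 2.5 4.9
   vertex 2.9 4.5 4.1
  endloop
 endfacet
 facet normal -0.668 -0.604 -0.435
  outer loop
   vertex 1.3 4.2 1.0
   vertex 4.5 0.8 0.8
   vertex 0.3 2.5 4.9
  endloop
 endfacet
 facet normal 0.508 0.792 -0.339
  outer loop
   vertex 1.3 4.2 1.0
   vertex 2.9 4.5 4.1
   vertex 5.0 2.0 1.4
  endloop
 endfacet
 facet normal 0.292 0.328 -0.899
  outer loop
   vertex 1.3 4.2 1.0
   vertex 5.0 2.0 1.4
   vertex 4.5 0.8 0.8
  endloop
 endfacet
 facet normal -0.299 -0.950 0.088
  outer loop
   vertex 3.8 1.4 4.9
   vertex 0.3 2.5 4.9
   vertex 4.5 0.8 0.8
  endloop
 endfacet
 facet normal 0.859 -0.465 0.215
  outer loop
   vertex 3.8 1.4 4.9
   vertex 4.5 0.8 0.8
   vertex 5.0 2.0 1.4
  endloop
 endfacet
 facet normal 0.678 0.721 -0.140
  outer loop
   vertex 3.6 3.9 4.4
   vertex 5.0 2.0 1.4
   vertex 2.9 4.5 4.1
  endloop
 endfacet
 facet normal 0.928 0.143 0.343
  outer loop
   vertex 3.6 3.9 4.4
   vertex 3.8 1.4 4.9
   vertex 5.0 2.0 1.4
  endloop
 endfacet
 facet normal -0.037 0.412 0.910
  outer loop
   vertex 3.6 3.9 4.4
   vertex 2.9 4.5 4.1
   vertex 0.3 2.5 4.9
  endloop
 endfacet
 facet normal 0.063 0.201 0.978
  outer loop
   vertex 3.6 3.9 4.4
   vertex 0.3 2.5 4.9
   vertex 3.8 1.4 4.9
  endloop
 endfacet
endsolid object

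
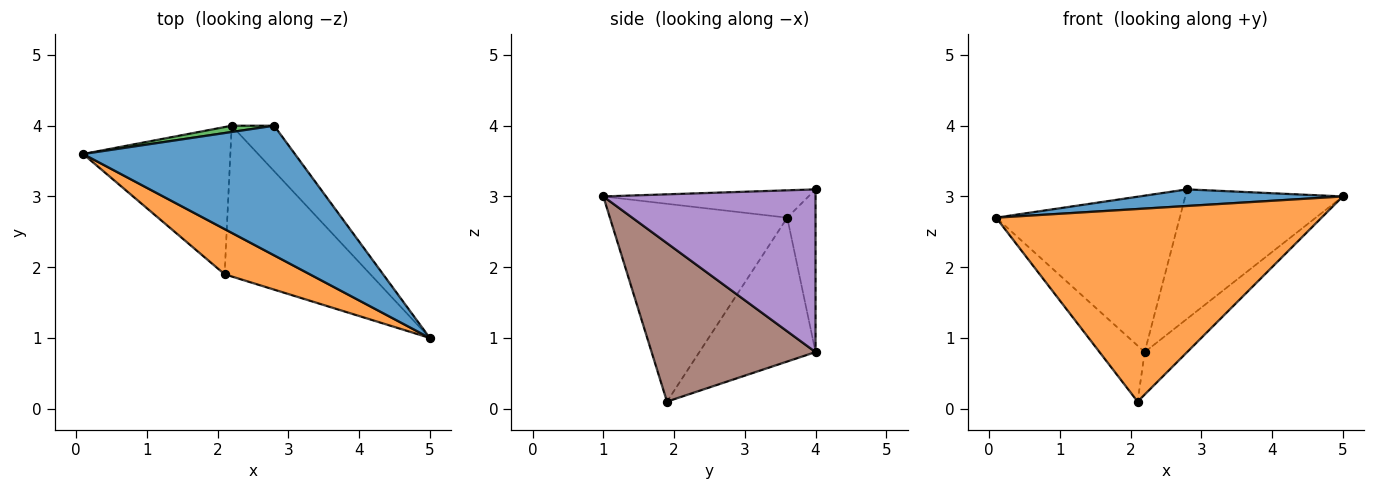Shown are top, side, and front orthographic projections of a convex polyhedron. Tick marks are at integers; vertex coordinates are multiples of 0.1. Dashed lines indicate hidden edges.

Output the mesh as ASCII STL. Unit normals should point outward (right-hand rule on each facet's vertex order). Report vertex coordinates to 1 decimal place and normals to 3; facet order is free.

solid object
 facet normal -0.127 -0.126 0.984
  outer loop
   vertex 2.8 4.0 3.1
   vertex 0.1 3.6 2.7
   vertex 5.0 1.0 3.0
  endloop
 endfacet
 facet normal -0.469 -0.860 0.202
  outer loop
   vertex 2.1 1.9 0.1
   vertex 5.0 1.0 3.0
   vertex 0.1 3.6 2.7
  endloop
 endfacet
 facet normal -0.152 0.988 0.040
  outer loop
   vertex 2.2 4.0 0.8
   vertex 0.1 3.6 2.7
   vertex 2.8 4.0 3.1
  endloop
 endfacet
 facet normal -0.674 0.262 -0.690
  outer loop
   vertex 2.2 4.0 0.8
   vertex 2.1 1.9 0.1
   vertex 0.1 3.6 2.7
  endloop
 endfacet
 facet normal 0.786 0.583 -0.205
  outer loop
   vertex 2.2 4.0 0.8
   vertex 2.8 4.0 3.1
   vertex 5.0 1.0 3.0
  endloop
 endfacet
 facet normal 0.723 0.187 -0.665
  outer loop
   vertex 2.2 4.0 0.8
   vertex 5.0 1.0 3.0
   vertex 2.1 1.9 0.1
  endloop
 endfacet
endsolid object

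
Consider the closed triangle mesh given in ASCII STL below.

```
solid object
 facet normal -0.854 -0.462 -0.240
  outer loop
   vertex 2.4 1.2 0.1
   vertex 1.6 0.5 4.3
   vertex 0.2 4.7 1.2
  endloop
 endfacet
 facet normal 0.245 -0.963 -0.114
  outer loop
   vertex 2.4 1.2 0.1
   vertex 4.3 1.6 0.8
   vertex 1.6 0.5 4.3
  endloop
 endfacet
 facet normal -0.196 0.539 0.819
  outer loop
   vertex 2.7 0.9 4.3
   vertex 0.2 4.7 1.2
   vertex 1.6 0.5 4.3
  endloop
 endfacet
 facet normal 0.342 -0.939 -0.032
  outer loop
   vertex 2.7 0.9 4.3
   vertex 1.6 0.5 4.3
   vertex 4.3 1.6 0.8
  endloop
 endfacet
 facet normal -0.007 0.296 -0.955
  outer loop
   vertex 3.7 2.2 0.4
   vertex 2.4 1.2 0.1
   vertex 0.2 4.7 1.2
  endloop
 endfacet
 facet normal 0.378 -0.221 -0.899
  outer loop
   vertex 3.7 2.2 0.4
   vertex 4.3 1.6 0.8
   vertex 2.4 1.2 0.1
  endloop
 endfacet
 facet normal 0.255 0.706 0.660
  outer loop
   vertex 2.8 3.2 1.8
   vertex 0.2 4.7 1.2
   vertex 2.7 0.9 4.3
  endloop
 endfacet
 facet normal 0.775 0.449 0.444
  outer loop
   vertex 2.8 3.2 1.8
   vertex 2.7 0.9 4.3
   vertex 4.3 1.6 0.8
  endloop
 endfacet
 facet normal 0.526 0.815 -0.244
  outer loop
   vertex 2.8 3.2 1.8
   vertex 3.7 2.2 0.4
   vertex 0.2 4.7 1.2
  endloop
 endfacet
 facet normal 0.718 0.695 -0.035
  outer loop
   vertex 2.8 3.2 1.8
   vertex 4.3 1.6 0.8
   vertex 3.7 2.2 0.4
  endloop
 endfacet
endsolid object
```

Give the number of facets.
10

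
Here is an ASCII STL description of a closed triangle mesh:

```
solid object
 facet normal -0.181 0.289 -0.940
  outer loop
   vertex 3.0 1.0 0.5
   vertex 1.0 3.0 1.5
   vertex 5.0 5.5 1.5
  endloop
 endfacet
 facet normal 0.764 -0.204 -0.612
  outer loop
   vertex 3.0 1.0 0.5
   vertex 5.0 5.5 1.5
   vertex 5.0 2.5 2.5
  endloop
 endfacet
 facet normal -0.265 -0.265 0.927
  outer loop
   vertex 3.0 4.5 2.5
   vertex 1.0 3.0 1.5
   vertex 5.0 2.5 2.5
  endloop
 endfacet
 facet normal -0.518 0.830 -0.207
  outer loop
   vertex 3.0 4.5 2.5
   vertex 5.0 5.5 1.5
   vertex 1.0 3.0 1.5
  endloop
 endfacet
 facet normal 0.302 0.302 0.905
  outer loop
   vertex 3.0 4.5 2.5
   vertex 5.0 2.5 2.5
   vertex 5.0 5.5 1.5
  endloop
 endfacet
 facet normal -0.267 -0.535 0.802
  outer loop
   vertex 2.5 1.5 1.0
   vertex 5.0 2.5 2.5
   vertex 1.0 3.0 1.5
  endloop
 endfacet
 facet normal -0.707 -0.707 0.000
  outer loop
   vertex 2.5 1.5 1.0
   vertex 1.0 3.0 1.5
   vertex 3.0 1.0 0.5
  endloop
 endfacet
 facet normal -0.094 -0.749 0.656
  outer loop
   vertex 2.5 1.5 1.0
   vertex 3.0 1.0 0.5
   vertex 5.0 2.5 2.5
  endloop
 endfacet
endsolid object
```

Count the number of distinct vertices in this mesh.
6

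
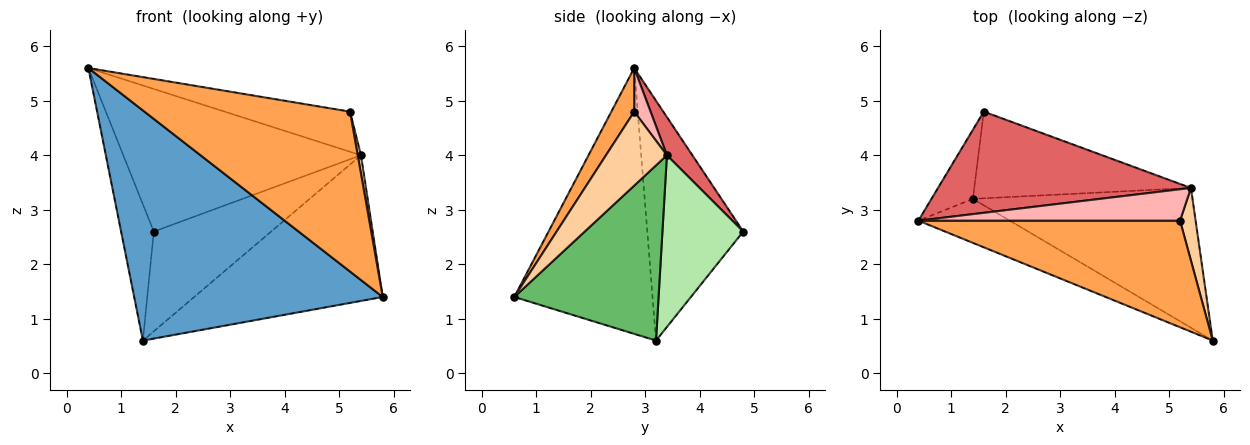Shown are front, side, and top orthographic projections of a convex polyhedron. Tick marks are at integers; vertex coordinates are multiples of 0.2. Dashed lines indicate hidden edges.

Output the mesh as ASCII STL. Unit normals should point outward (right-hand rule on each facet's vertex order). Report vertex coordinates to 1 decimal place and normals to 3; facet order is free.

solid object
 facet normal -0.479 -0.862 -0.165
  outer loop
   vertex 1.4 3.2 0.6
   vertex 5.8 0.6 1.4
   vertex 0.4 2.8 5.6
  endloop
 endfacet
 facet normal -0.934 0.318 -0.161
  outer loop
   vertex 1.4 3.2 0.6
   vertex 0.4 2.8 5.6
   vertex 1.6 4.8 2.6
  endloop
 endfacet
 facet normal 0.092 -0.829 0.552
  outer loop
   vertex 5.2 2.8 4.8
   vertex 0.4 2.8 5.6
   vertex 5.8 0.6 1.4
  endloop
 endfacet
 facet normal 0.977 -0.051 0.206
  outer loop
   vertex 5.4 3.4 4.0
   vertex 5.2 2.8 4.8
   vertex 5.8 0.6 1.4
  endloop
 endfacet
 facet normal 0.483 0.632 -0.606
  outer loop
   vertex 5.4 3.4 4.0
   vertex 5.8 0.6 1.4
   vertex 1.4 3.2 0.6
  endloop
 endfacet
 facet normal 0.461 0.670 -0.582
  outer loop
   vertex 5.4 3.4 4.0
   vertex 1.4 3.2 0.6
   vertex 1.6 4.8 2.6
  endloop
 endfacet
 facet normal 0.087 0.812 0.576
  outer loop
   vertex 5.4 3.4 4.0
   vertex 1.6 4.8 2.6
   vertex 0.4 2.8 5.6
  endloop
 endfacet
 facet normal 0.102 0.783 0.613
  outer loop
   vertex 5.4 3.4 4.0
   vertex 0.4 2.8 5.6
   vertex 5.2 2.8 4.8
  endloop
 endfacet
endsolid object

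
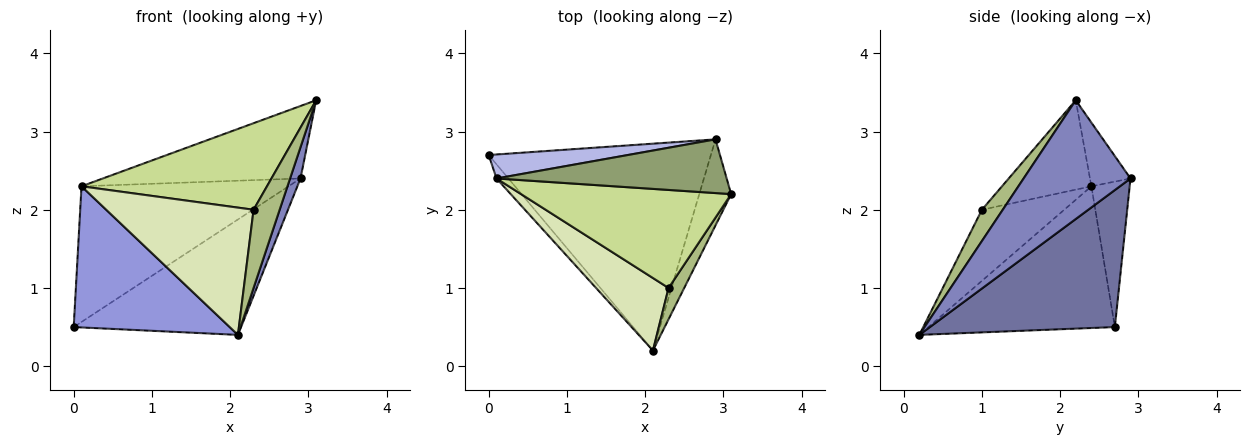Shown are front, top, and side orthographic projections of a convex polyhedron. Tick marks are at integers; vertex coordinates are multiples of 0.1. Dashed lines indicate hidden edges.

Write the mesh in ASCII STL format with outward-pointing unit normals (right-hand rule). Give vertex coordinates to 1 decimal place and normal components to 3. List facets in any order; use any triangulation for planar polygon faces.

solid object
 facet normal 0.474 0.429 -0.769
  outer loop
   vertex 2.9 2.9 2.4
   vertex 2.1 0.2 0.4
   vertex 0.0 2.7 0.5
  endloop
 endfacet
 facet normal 0.962 -0.094 -0.258
  outer loop
   vertex 2.9 2.9 2.4
   vertex 3.1 2.2 3.4
   vertex 2.1 0.2 0.4
  endloop
 endfacet
 facet normal -0.765 -0.640 -0.064
  outer loop
   vertex 0.1 2.4 2.3
   vertex 0.0 2.7 0.5
   vertex 2.1 0.2 0.4
  endloop
 endfacet
 facet normal -0.179 0.969 0.171
  outer loop
   vertex 0.1 2.4 2.3
   vertex 2.9 2.9 2.4
   vertex 0.0 2.7 0.5
  endloop
 endfacet
 facet normal -0.163 0.793 0.587
  outer loop
   vertex 0.1 2.4 2.3
   vertex 3.1 2.2 3.4
   vertex 2.9 2.9 2.4
  endloop
 endfacet
 facet normal 0.596 -0.745 0.298
  outer loop
   vertex 2.3 1.0 2.0
   vertex 2.1 0.2 0.4
   vertex 3.1 2.2 3.4
  endloop
 endfacet
 facet normal -0.304 -0.631 0.714
  outer loop
   vertex 2.3 1.0 2.0
   vertex 3.1 2.2 3.4
   vertex 0.1 2.4 2.3
  endloop
 endfacet
 facet normal -0.437 -0.782 0.445
  outer loop
   vertex 2.3 1.0 2.0
   vertex 0.1 2.4 2.3
   vertex 2.1 0.2 0.4
  endloop
 endfacet
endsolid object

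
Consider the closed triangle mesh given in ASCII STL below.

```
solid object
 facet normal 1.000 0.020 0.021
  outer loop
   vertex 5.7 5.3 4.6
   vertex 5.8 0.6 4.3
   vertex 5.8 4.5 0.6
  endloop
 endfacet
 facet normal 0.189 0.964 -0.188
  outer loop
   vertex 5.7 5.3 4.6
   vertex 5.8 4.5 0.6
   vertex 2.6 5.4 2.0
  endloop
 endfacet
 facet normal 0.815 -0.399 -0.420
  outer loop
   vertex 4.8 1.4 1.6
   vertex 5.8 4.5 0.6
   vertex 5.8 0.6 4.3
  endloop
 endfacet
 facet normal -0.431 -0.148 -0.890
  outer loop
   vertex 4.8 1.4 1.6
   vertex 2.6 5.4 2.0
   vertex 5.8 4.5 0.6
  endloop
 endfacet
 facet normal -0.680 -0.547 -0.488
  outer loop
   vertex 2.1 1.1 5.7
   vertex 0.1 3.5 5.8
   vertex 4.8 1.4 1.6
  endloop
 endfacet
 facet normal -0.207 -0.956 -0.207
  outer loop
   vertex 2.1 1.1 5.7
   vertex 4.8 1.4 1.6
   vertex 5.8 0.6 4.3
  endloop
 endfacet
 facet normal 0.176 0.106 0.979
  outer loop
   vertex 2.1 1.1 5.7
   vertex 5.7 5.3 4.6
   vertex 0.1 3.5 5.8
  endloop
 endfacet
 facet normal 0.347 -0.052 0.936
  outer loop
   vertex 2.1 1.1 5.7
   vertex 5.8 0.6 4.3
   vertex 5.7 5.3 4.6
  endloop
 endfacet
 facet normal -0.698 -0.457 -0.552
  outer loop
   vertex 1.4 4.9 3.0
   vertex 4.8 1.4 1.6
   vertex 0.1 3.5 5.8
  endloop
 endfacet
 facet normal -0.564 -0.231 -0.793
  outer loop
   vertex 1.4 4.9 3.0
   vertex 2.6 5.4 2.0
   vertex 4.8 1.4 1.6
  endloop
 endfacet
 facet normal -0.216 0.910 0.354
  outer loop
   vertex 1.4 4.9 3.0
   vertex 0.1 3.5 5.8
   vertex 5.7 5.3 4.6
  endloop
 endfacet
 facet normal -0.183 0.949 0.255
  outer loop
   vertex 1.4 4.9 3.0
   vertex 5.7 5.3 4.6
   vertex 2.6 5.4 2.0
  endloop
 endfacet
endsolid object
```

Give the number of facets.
12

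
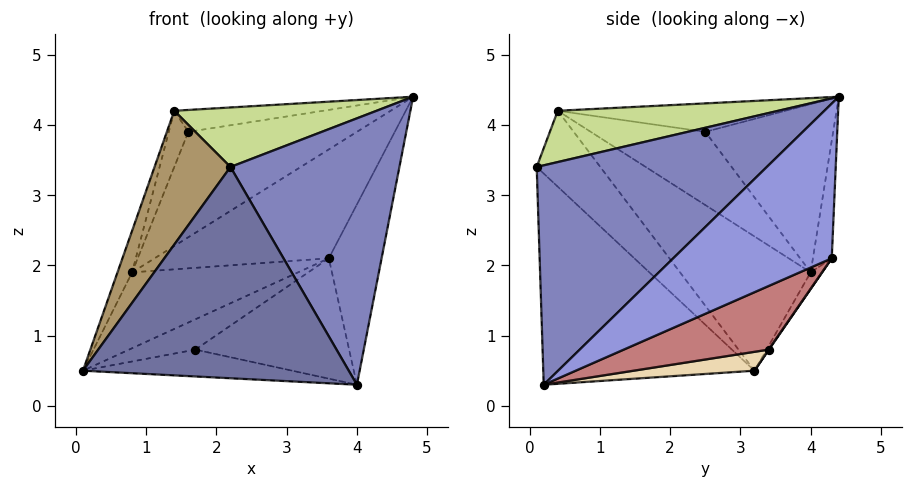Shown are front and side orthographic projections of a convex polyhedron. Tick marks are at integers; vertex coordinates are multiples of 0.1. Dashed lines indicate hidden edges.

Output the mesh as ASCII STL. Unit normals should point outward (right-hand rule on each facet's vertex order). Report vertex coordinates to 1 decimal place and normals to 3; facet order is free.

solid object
 facet normal -0.580 -0.730 -0.360
  outer loop
   vertex 2.2 0.1 3.4
   vertex 0.1 3.2 0.5
   vertex 4.0 0.2 0.3
  endloop
 endfacet
 facet normal 0.735 -0.540 0.410
  outer loop
   vertex 2.2 0.1 3.4
   vertex 4.0 0.2 0.3
   vertex 4.8 4.4 4.4
  endloop
 endfacet
 facet normal 0.846 0.282 -0.453
  outer loop
   vertex 3.6 4.3 2.1
   vertex 4.8 4.4 4.4
   vertex 4.0 0.2 0.3
  endloop
 endfacet
 facet normal -0.463 0.610 0.643
  outer loop
   vertex 0.8 4.0 1.9
   vertex 1.6 2.5 3.9
   vertex 4.8 4.4 4.4
  endloop
 endfacet
 facet normal -0.060 0.879 -0.472
  outer loop
   vertex 0.8 4.0 1.9
   vertex 3.6 4.3 2.1
   vertex 0.1 3.2 0.5
  endloop
 endfacet
 facet normal -0.107 0.994 0.013
  outer loop
   vertex 0.8 4.0 1.9
   vertex 4.8 4.4 4.4
   vertex 3.6 4.3 2.1
  endloop
 endfacet
 facet normal 0.524 -0.480 0.704
  outer loop
   vertex 1.4 0.4 4.2
   vertex 2.2 0.1 3.4
   vertex 4.8 4.4 4.4
  endloop
 endfacet
 facet normal -0.244 0.160 0.956
  outer loop
   vertex 1.4 0.4 4.2
   vertex 4.8 4.4 4.4
   vertex 1.6 2.5 3.9
  endloop
 endfacet
 facet normal -0.605 -0.723 -0.334
  outer loop
   vertex 1.4 0.4 4.2
   vertex 0.1 3.2 0.5
   vertex 2.2 0.1 3.4
  endloop
 endfacet
 facet normal -0.912 0.102 0.398
  outer loop
   vertex 1.4 0.4 4.2
   vertex 0.8 4.0 1.9
   vertex 0.1 3.2 0.5
  endloop
 endfacet
 facet normal -0.874 0.149 0.462
  outer loop
   vertex 1.4 0.4 4.2
   vertex 1.6 2.5 3.9
   vertex 0.8 4.0 1.9
  endloop
 endfacet
 facet normal 0.147 0.255 -0.956
  outer loop
   vertex 1.7 3.4 0.8
   vertex 4.0 0.2 0.3
   vertex 0.1 3.2 0.5
  endloop
 endfacet
 facet normal 0.005 0.818 -0.575
  outer loop
   vertex 1.7 3.4 0.8
   vertex 0.1 3.2 0.5
   vertex 3.6 4.3 2.1
  endloop
 endfacet
 facet normal 0.379 0.403 -0.833
  outer loop
   vertex 1.7 3.4 0.8
   vertex 3.6 4.3 2.1
   vertex 4.0 0.2 0.3
  endloop
 endfacet
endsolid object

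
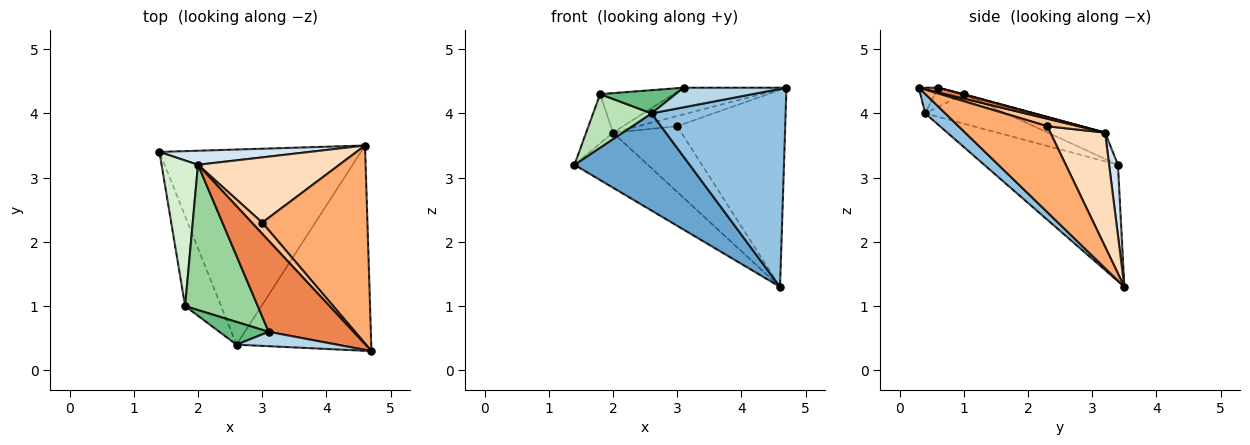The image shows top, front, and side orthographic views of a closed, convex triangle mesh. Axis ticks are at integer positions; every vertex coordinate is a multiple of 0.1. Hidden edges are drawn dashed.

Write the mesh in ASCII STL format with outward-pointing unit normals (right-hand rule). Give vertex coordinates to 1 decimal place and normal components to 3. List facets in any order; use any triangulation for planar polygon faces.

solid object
 facet normal -0.460 -0.396 -0.795
  outer loop
   vertex 2.6 0.4 4.0
   vertex 1.4 3.4 3.2
   vertex 4.6 3.5 1.3
  endloop
 endfacet
 facet normal 0.104 -0.690 -0.716
  outer loop
   vertex 2.6 0.4 4.0
   vertex 4.6 3.5 1.3
   vertex 4.7 0.3 4.4
  endloop
 endfacet
 facet normal -0.149 -0.797 0.585
  outer loop
   vertex 2.6 0.4 4.0
   vertex 4.7 0.3 4.4
   vertex 3.1 0.6 4.4
  endloop
 endfacet
 facet normal 0.116 0.962 0.246
  outer loop
   vertex 2.0 3.2 3.7
   vertex 4.6 3.5 1.3
   vertex 1.4 3.4 3.2
  endloop
 endfacet
 facet normal 0.053 0.280 0.958
  outer loop
   vertex 2.0 3.2 3.7
   vertex 3.1 0.6 4.4
   vertex 4.7 0.3 4.4
  endloop
 endfacet
 facet normal 0.501 0.610 0.614
  outer loop
   vertex 3.0 2.3 3.8
   vertex 4.7 0.3 4.4
   vertex 4.6 3.5 1.3
  endloop
 endfacet
 facet normal 0.471 0.596 0.651
  outer loop
   vertex 3.0 2.3 3.8
   vertex 2.0 3.2 3.7
   vertex 4.7 0.3 4.4
  endloop
 endfacet
 facet normal 0.494 0.617 0.612
  outer loop
   vertex 3.0 2.3 3.8
   vertex 4.6 3.5 1.3
   vertex 2.0 3.2 3.7
  endloop
 endfacet
 facet normal -0.264 -0.689 0.675
  outer loop
   vertex 1.8 1.0 4.3
   vertex 2.6 0.4 4.0
   vertex 3.1 0.6 4.4
  endloop
 endfacet
 facet normal 0.007 0.263 0.965
  outer loop
   vertex 1.8 1.0 4.3
   vertex 3.1 0.6 4.4
   vertex 2.0 3.2 3.7
  endloop
 endfacet
 facet normal -0.577 -0.418 -0.702
  outer loop
   vertex 1.8 1.0 4.3
   vertex 1.4 3.4 3.2
   vertex 2.6 0.4 4.0
  endloop
 endfacet
 facet normal -0.564 0.265 0.782
  outer loop
   vertex 1.8 1.0 4.3
   vertex 2.0 3.2 3.7
   vertex 1.4 3.4 3.2
  endloop
 endfacet
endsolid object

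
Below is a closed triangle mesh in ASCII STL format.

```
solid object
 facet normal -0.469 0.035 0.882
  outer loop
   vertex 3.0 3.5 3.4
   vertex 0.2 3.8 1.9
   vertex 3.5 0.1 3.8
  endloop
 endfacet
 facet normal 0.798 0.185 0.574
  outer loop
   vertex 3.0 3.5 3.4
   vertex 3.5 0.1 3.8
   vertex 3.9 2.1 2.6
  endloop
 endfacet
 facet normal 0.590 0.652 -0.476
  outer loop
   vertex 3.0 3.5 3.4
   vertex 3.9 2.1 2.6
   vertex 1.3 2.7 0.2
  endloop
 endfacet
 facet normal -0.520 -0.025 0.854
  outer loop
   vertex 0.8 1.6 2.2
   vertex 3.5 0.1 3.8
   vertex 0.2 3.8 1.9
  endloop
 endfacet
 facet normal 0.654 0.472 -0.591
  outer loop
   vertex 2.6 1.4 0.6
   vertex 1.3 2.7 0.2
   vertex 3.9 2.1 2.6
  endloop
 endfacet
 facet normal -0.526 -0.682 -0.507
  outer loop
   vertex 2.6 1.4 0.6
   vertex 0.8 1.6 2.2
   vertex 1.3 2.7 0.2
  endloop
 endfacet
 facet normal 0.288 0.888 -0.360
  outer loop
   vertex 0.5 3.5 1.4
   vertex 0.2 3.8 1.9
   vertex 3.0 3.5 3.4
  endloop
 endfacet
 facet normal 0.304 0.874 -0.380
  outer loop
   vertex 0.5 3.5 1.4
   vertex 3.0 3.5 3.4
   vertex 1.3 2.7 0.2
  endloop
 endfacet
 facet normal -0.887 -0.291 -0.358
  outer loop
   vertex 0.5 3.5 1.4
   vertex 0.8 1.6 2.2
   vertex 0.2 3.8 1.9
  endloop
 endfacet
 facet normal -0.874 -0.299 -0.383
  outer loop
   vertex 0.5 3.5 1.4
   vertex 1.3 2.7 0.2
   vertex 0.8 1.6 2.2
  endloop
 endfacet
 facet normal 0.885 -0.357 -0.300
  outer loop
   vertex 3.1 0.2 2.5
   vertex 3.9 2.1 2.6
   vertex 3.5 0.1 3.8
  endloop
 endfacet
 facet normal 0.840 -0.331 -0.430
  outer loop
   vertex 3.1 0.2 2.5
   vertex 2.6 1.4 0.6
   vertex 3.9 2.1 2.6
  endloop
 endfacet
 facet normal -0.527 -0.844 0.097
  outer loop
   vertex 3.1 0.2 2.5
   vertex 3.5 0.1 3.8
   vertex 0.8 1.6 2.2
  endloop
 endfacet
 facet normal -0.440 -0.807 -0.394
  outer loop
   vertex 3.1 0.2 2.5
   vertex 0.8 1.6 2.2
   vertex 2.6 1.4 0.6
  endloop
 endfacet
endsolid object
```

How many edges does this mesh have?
21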